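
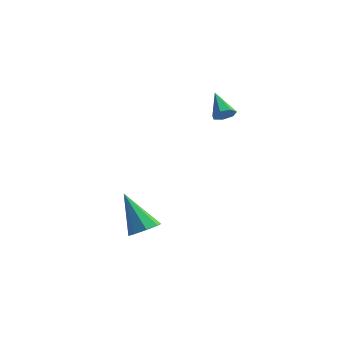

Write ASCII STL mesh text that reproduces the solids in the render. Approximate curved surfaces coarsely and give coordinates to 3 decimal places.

solid 
facet normal 0.564 -0.091 -0.821
outer loop
vertex 3.385 -0.632 -1.814
vertex 2.766 -0.675 -2.235
vertex 3.206 -0.117 -1.994
endloop
endfacet
facet normal 0.549 0.439 0.711
outer loop
vertex 3.385 -0.632 -1.814
vertex 3.206 -0.117 -1.994
vertex 1.574 -0.485 -0.505
endloop
endfacet
facet normal 0.564 -0.090 -0.821
outer loop
vertex 3.206 -0.117 -1.994
vertex 2.766 -0.675 -2.235
vertex 2.769 0.071 -2.315
endloop
endfacet
facet normal 0.127 0.922 0.367
outer loop
vertex 3.206 -0.117 -1.994
vertex 2.769 0.071 -2.315
vertex 1.574 -0.485 -0.505
endloop
endfacet
facet normal 0.566 -0.090 -0.820
outer loop
vertex 2.769 0.071 -2.315
vertex 2.766 -0.675 -2.235
vertex 2.331 -0.178 -2.59
endloop
endfacet
facet normal -0.474 0.880 -0.042
outer loop
vertex 2.769 0.071 -2.315
vertex 2.331 -0.178 -2.59
vertex 1.574 -0.485 -0.505
endloop
endfacet
facet normal 0.565 -0.091 -0.820
outer loop
vertex 2.331 -0.178 -2.59
vertex 2.766 -0.675 -2.235
vertex 2.147 -0.718 -2.657
endloop
endfacet
facet normal -0.899 0.341 -0.276
outer loop
vertex 2.331 -0.178 -2.59
vertex 2.147 -0.718 -2.657
vertex 1.574 -0.485 -0.505
endloop
endfacet
facet normal 0.565 -0.089 -0.820
outer loop
vertex 2.147 -0.718 -2.657
vertex 2.766 -0.675 -2.235
vertex 2.327 -1.232 -2.477
endloop
endfacet
facet normal -0.901 -0.385 -0.198
outer loop
vertex 2.147 -0.718 -2.657
vertex 2.327 -1.232 -2.477
vertex 1.574 -0.485 -0.505
endloop
endfacet
facet normal 0.566 -0.090 -0.819
outer loop
vertex 2.327 -1.232 -2.477
vertex 2.766 -0.675 -2.235
vertex 2.763 -1.421 -2.155
endloop
endfacet
facet normal -0.481 -0.865 0.144
outer loop
vertex 2.327 -1.232 -2.477
vertex 2.763 -1.421 -2.155
vertex 1.574 -0.485 -0.505
endloop
endfacet
facet normal 0.564 -0.090 -0.821
outer loop
vertex 2.763 -1.421 -2.155
vertex 2.766 -0.675 -2.235
vertex 3.202 -1.172 -1.881
endloop
endfacet
facet normal 0.121 -0.823 0.554
outer loop
vertex 2.763 -1.421 -2.155
vertex 3.202 -1.172 -1.881
vertex 1.574 -0.485 -0.505
endloop
endfacet
facet normal 0.564 -0.089 -0.821
outer loop
vertex 3.202 -1.172 -1.881
vertex 2.766 -0.675 -2.235
vertex 3.385 -0.632 -1.814
endloop
endfacet
facet normal 0.547 -0.283 0.788
outer loop
vertex 3.202 -1.172 -1.881
vertex 3.385 -0.632 -1.814
vertex 1.574 -0.485 -0.505
endloop
endfacet
facet normal 0.635 -0.453 -0.626
outer loop
vertex 4.679 3.385 3.655
vertex 4.281 3.035 3.505
vertex 4.411 3.522 3.284
endloop
endfacet
facet normal 0.287 0.947 0.142
outer loop
vertex 4.679 3.385 3.655
vertex 4.411 3.522 3.284
vertex 3.399 3.665 4.375
endloop
endfacet
facet normal 0.635 -0.453 -0.625
outer loop
vertex 4.411 3.522 3.284
vertex 4.281 3.035 3.505
vertex 4.046 3.292 3.08
endloop
endfacet
facet normal -0.315 0.859 -0.405
outer loop
vertex 4.411 3.522 3.284
vertex 4.046 3.292 3.08
vertex 3.399 3.665 4.375
endloop
endfacet
facet normal 0.635 -0.454 -0.625
outer loop
vertex 4.046 3.292 3.08
vertex 4.281 3.035 3.505
vertex 3.858 2.869 3.196
endloop
endfacet
facet normal -0.839 0.239 -0.488
outer loop
vertex 4.046 3.292 3.08
vertex 3.858 2.869 3.196
vertex 3.399 3.665 4.375
endloop
endfacet
facet normal 0.635 -0.453 -0.626
outer loop
vertex 3.858 2.869 3.196
vertex 4.281 3.035 3.505
vertex 3.989 2.571 3.545
endloop
endfacet
facet normal -0.893 -0.447 -0.046
outer loop
vertex 3.858 2.869 3.196
vertex 3.989 2.571 3.545
vertex 3.399 3.665 4.375
endloop
endfacet
facet normal 0.635 -0.453 -0.626
outer loop
vertex 3.989 2.571 3.545
vertex 4.281 3.035 3.505
vertex 4.34 2.622 3.864
endloop
endfacet
facet normal -0.436 -0.681 0.588
outer loop
vertex 3.989 2.571 3.545
vertex 4.34 2.622 3.864
vertex 3.399 3.665 4.375
endloop
endfacet
facet normal 0.635 -0.453 -0.626
outer loop
vertex 4.34 2.622 3.864
vertex 4.281 3.035 3.505
vertex 4.647 2.984 3.913
endloop
endfacet
facet normal 0.190 -0.288 0.938
outer loop
vertex 4.34 2.622 3.864
vertex 4.647 2.984 3.913
vertex 3.399 3.665 4.375
endloop
endfacet
facet normal 0.635 -0.453 -0.626
outer loop
vertex 4.647 2.984 3.913
vertex 4.281 3.035 3.505
vertex 4.679 3.385 3.655
endloop
endfacet
facet normal 0.512 0.436 0.740
outer loop
vertex 4.647 2.984 3.913
vertex 4.679 3.385 3.655
vertex 3.399 3.665 4.375
endloop
endfacet

endsolid


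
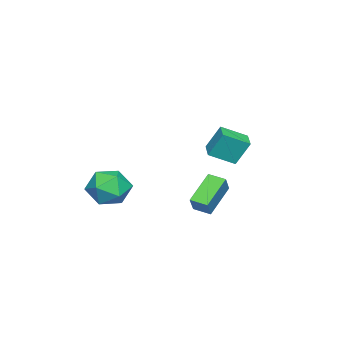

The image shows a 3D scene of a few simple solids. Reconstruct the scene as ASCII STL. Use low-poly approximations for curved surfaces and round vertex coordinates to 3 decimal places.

solid 
facet normal -0.854 0.483 0.194
outer loop
vertex 1.121 -0.196 2.266
vertex 0.565 -1.005 1.835
vertex 0.799 -1.013 2.882
endloop
endfacet
facet normal -0.352 0.648 0.676
outer loop
vertex 1.121 -0.196 2.266
vertex 0.799 -1.013 2.882
vertex 1.783 -0.606 3.004
endloop
endfacet
facet normal 0.206 0.922 0.328
outer loop
vertex 1.121 -0.196 2.266
vertex 1.783 -0.606 3.004
vertex 2.157 -0.345 2.034
endloop
endfacet
facet normal 0.051 0.928 -0.370
outer loop
vertex 1.121 -0.196 2.266
vertex 2.157 -0.345 2.034
vertex 1.405 -0.592 1.311
endloop
endfacet
facet normal -0.604 0.656 -0.452
outer loop
vertex 1.121 -0.196 2.266
vertex 1.405 -0.592 1.311
vertex 0.565 -1.005 1.835
endloop
endfacet
facet normal -0.140 0.043 0.989
outer loop
vertex 1.783 -0.606 3.004
vertex 0.799 -1.013 2.882
vertex 1.635 -1.668 3.029
endloop
endfacet
facet normal -0.952 -0.223 0.211
outer loop
vertex 0.799 -1.013 2.882
vertex 0.565 -1.005 1.835
vertex 0.883 -1.915 2.306
endloop
endfacet
facet normal -0.548 0.057 -0.834
outer loop
vertex 0.565 -1.005 1.835
vertex 1.405 -0.592 1.311
vertex 1.257 -1.654 1.336
endloop
endfacet
facet normal 0.512 0.496 -0.702
outer loop
vertex 1.405 -0.592 1.311
vertex 2.157 -0.345 2.034
vertex 2.241 -1.247 1.458
endloop
endfacet
facet normal 0.763 0.487 0.425
outer loop
vertex 2.157 -0.345 2.034
vertex 1.783 -0.606 3.004
vertex 2.475 -1.255 2.505
endloop
endfacet
facet normal -0.051 -0.928 0.370
outer loop
vertex 1.919 -2.064 2.074
vertex 1.635 -1.668 3.029
vertex 0.883 -1.915 2.306
endloop
endfacet
facet normal -0.206 -0.922 -0.328
outer loop
vertex 1.919 -2.064 2.074
vertex 0.883 -1.915 2.306
vertex 1.257 -1.654 1.336
endloop
endfacet
facet normal 0.352 -0.648 -0.676
outer loop
vertex 1.919 -2.064 2.074
vertex 1.257 -1.654 1.336
vertex 2.241 -1.247 1.458
endloop
endfacet
facet normal 0.854 -0.483 -0.194
outer loop
vertex 1.919 -2.064 2.074
vertex 2.241 -1.247 1.458
vertex 2.475 -1.255 2.505
endloop
endfacet
facet normal 0.604 -0.656 0.452
outer loop
vertex 1.919 -2.064 2.074
vertex 2.475 -1.255 2.505
vertex 1.635 -1.668 3.029
endloop
endfacet
facet normal -0.512 -0.496 0.702
outer loop
vertex 0.883 -1.915 2.306
vertex 1.635 -1.668 3.029
vertex 0.799 -1.013 2.882
endloop
endfacet
facet normal -0.763 -0.487 -0.425
outer loop
vertex 1.257 -1.654 1.336
vertex 0.883 -1.915 2.306
vertex 0.565 -1.005 1.835
endloop
endfacet
facet normal 0.140 -0.043 -0.989
outer loop
vertex 2.241 -1.247 1.458
vertex 1.257 -1.654 1.336
vertex 1.405 -0.592 1.311
endloop
endfacet
facet normal 0.952 0.223 -0.211
outer loop
vertex 2.475 -1.255 2.505
vertex 2.241 -1.247 1.458
vertex 2.157 -0.345 2.034
endloop
endfacet
facet normal 0.548 -0.057 0.834
outer loop
vertex 1.635 -1.668 3.029
vertex 2.475 -1.255 2.505
vertex 1.783 -0.606 3.004
endloop
endfacet
facet normal -0.881 -0.461 0.104
outer loop
vertex -4.039 1.662 4.166
vertex -4.658 2.706 3.552
vertex -3.861 1.043 2.934
endloop
endfacet
facet normal 0.455 -0.767 0.451
outer loop
vertex -2.962 1.514 2.828
vertex -4.039 1.662 4.166
vertex -3.861 1.043 2.934
endloop
endfacet
facet normal -0.881 -0.461 0.104
outer loop
vertex -3.861 1.043 2.934
vertex -4.658 2.706 3.552
vertex -4.48 2.087 2.321
endloop
endfacet
facet normal 0.128 -0.444 -0.887
outer loop
vertex -4.48 2.087 2.321
vertex -2.962 1.514 2.828
vertex -3.861 1.043 2.934
endloop
endfacet
facet normal -0.129 0.445 0.886
outer loop
vertex -4.039 1.662 4.166
vertex -3.759 3.177 3.446
vertex -4.658 2.706 3.552
endloop
endfacet
facet normal 0.456 -0.767 0.452
outer loop
vertex -3.14 2.133 4.059
vertex -4.039 1.662 4.166
vertex -2.962 1.514 2.828
endloop
endfacet
facet normal -0.128 0.445 0.886
outer loop
vertex -3.14 2.133 4.059
vertex -3.759 3.177 3.446
vertex -4.039 1.662 4.166
endloop
endfacet
facet normal -0.455 0.767 -0.452
outer loop
vertex -4.658 2.706 3.552
vertex -3.759 3.177 3.446
vertex -4.48 2.087 2.321
endloop
endfacet
facet normal 0.128 -0.445 -0.886
outer loop
vertex -3.581 2.558 2.214
vertex -2.962 1.514 2.828
vertex -4.48 2.087 2.321
endloop
endfacet
facet normal -0.456 0.767 -0.451
outer loop
vertex -4.48 2.087 2.321
vertex -3.759 3.177 3.446
vertex -3.581 2.558 2.214
endloop
endfacet
facet normal 0.881 0.461 -0.104
outer loop
vertex -3.581 2.558 2.214
vertex -3.14 2.133 4.059
vertex -2.962 1.514 2.828
endloop
endfacet
facet normal 0.881 0.461 -0.104
outer loop
vertex -3.759 3.177 3.446
vertex -3.14 2.133 4.059
vertex -3.581 2.558 2.214
endloop
endfacet
facet normal -0.621 -0.102 -0.777
outer loop
vertex -0.237 2.775 2.385
vertex -0.184 3.579 2.237
vertex 1.083 2.499 1.366
endloop
endfacet
facet normal -0.065 -0.981 0.181
outer loop
vertex 1.704 2.601 2.143
vertex -0.237 2.775 2.385
vertex 1.083 2.499 1.366
endloop
endfacet
facet normal -0.621 -0.102 -0.777
outer loop
vertex 1.083 2.499 1.366
vertex -0.184 3.579 2.237
vertex 1.136 3.303 1.218
endloop
endfacet
facet normal 0.781 -0.162 -0.603
outer loop
vertex 1.136 3.303 1.218
vertex 1.704 2.601 2.143
vertex 1.083 2.499 1.366
endloop
endfacet
facet normal -0.781 0.162 0.603
outer loop
vertex -0.237 2.775 2.385
vertex 0.437 3.681 3.014
vertex -0.184 3.579 2.237
endloop
endfacet
facet normal -0.065 -0.981 0.181
outer loop
vertex 0.384 2.877 3.162
vertex -0.237 2.775 2.385
vertex 1.704 2.601 2.143
endloop
endfacet
facet normal -0.781 0.162 0.603
outer loop
vertex 0.384 2.877 3.162
vertex 0.437 3.681 3.014
vertex -0.237 2.775 2.385
endloop
endfacet
facet normal 0.065 0.981 -0.181
outer loop
vertex -0.184 3.579 2.237
vertex 0.437 3.681 3.014
vertex 1.136 3.303 1.218
endloop
endfacet
facet normal 0.781 -0.162 -0.603
outer loop
vertex 1.757 3.405 1.995
vertex 1.704 2.601 2.143
vertex 1.136 3.303 1.218
endloop
endfacet
facet normal 0.065 0.981 -0.181
outer loop
vertex 1.136 3.303 1.218
vertex 0.437 3.681 3.014
vertex 1.757 3.405 1.995
endloop
endfacet
facet normal 0.621 0.102 0.777
outer loop
vertex 1.757 3.405 1.995
vertex 0.384 2.877 3.162
vertex 1.704 2.601 2.143
endloop
endfacet
facet normal 0.621 0.102 0.777
outer loop
vertex 0.437 3.681 3.014
vertex 0.384 2.877 3.162
vertex 1.757 3.405 1.995
endloop
endfacet

endsolid


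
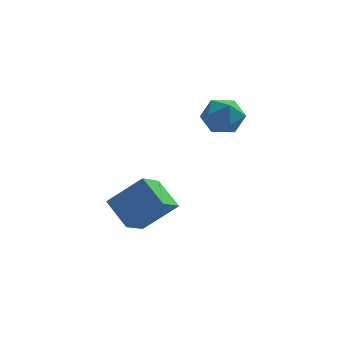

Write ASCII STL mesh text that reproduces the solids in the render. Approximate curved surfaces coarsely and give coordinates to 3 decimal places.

solid 
facet normal -0.553 0.638 0.536
outer loop
vertex -1.596 -3.909 -2.112
vertex -0.056 -3.712 -0.758
vertex -0.993 -2.656 -2.981
endloop
endfacet
facet normal -0.748 -0.096 -0.657
outer loop
vertex -0.064 -3.728 -3.882
vertex -1.596 -3.909 -2.112
vertex -0.993 -2.656 -2.981
endloop
endfacet
facet normal -0.553 0.638 0.536
outer loop
vertex -0.993 -2.656 -2.981
vertex -0.056 -3.712 -0.758
vertex 0.548 -2.459 -1.627
endloop
endfacet
facet normal 0.368 0.764 -0.530
outer loop
vertex 0.548 -2.459 -1.627
vertex -0.064 -3.728 -3.882
vertex -0.993 -2.656 -2.981
endloop
endfacet
facet normal -0.368 -0.764 0.530
outer loop
vertex -1.596 -3.909 -2.112
vertex 0.873 -4.784 -1.659
vertex -0.056 -3.712 -0.758
endloop
endfacet
facet normal -0.748 -0.095 -0.657
outer loop
vertex -0.668 -4.981 -3.013
vertex -1.596 -3.909 -2.112
vertex -0.064 -3.728 -3.882
endloop
endfacet
facet normal -0.368 -0.764 0.530
outer loop
vertex -0.668 -4.981 -3.013
vertex 0.873 -4.784 -1.659
vertex -1.596 -3.909 -2.112
endloop
endfacet
facet normal 0.748 0.095 0.657
outer loop
vertex -0.056 -3.712 -0.758
vertex 0.873 -4.784 -1.659
vertex 0.548 -2.459 -1.627
endloop
endfacet
facet normal 0.368 0.764 -0.530
outer loop
vertex 1.476 -3.531 -2.528
vertex -0.064 -3.728 -3.882
vertex 0.548 -2.459 -1.627
endloop
endfacet
facet normal 0.748 0.096 0.657
outer loop
vertex 0.548 -2.459 -1.627
vertex 0.873 -4.784 -1.659
vertex 1.476 -3.531 -2.528
endloop
endfacet
facet normal 0.553 -0.638 -0.536
outer loop
vertex 1.476 -3.531 -2.528
vertex -0.668 -4.981 -3.013
vertex -0.064 -3.728 -3.882
endloop
endfacet
facet normal 0.553 -0.638 -0.536
outer loop
vertex 0.873 -4.784 -1.659
vertex -0.668 -4.981 -3.013
vertex 1.476 -3.531 -2.528
endloop
endfacet
facet normal -0.156 0.775 0.612
outer loop
vertex 2.96 -1.363 2.387
vertex 2.764 -2.027 3.178
vertex 3.745 -1.692 3.004
endloop
endfacet
facet normal 0.315 0.944 0.103
outer loop
vertex 2.96 -1.363 2.387
vertex 3.745 -1.692 3.004
vertex 3.886 -1.626 1.964
endloop
endfacet
facet normal -0.001 0.848 -0.529
outer loop
vertex 2.96 -1.363 2.387
vertex 3.886 -1.626 1.964
vertex 2.992 -1.919 1.496
endloop
endfacet
facet normal -0.667 0.621 -0.412
outer loop
vertex 2.96 -1.363 2.387
vertex 2.992 -1.919 1.496
vertex 2.298 -2.167 2.246
endloop
endfacet
facet normal -0.762 0.576 0.295
outer loop
vertex 2.96 -1.363 2.387
vertex 2.298 -2.167 2.246
vertex 2.764 -2.027 3.178
endloop
endfacet
facet normal 0.861 0.486 0.148
outer loop
vertex 3.886 -1.626 1.964
vertex 3.745 -1.692 3.004
vertex 4.262 -2.453 2.494
endloop
endfacet
facet normal 0.099 0.214 0.972
outer loop
vertex 3.745 -1.692 3.004
vertex 2.764 -2.027 3.178
vertex 3.568 -2.701 3.244
endloop
endfacet
facet normal -0.883 -0.108 0.458
outer loop
vertex 2.764 -2.027 3.178
vertex 2.298 -2.167 2.246
vertex 2.674 -2.994 2.776
endloop
endfacet
facet normal -0.728 -0.035 -0.685
outer loop
vertex 2.298 -2.167 2.246
vertex 2.992 -1.919 1.496
vertex 2.815 -2.928 1.736
endloop
endfacet
facet normal 0.350 0.332 -0.876
outer loop
vertex 2.992 -1.919 1.496
vertex 3.886 -1.626 1.964
vertex 3.796 -2.593 1.562
endloop
endfacet
facet normal 0.667 -0.621 0.412
outer loop
vertex 3.6 -3.257 2.353
vertex 4.262 -2.453 2.494
vertex 3.568 -2.701 3.244
endloop
endfacet
facet normal 0.001 -0.848 0.529
outer loop
vertex 3.6 -3.257 2.353
vertex 3.568 -2.701 3.244
vertex 2.674 -2.994 2.776
endloop
endfacet
facet normal -0.315 -0.944 -0.103
outer loop
vertex 3.6 -3.257 2.353
vertex 2.674 -2.994 2.776
vertex 2.815 -2.928 1.736
endloop
endfacet
facet normal 0.156 -0.775 -0.612
outer loop
vertex 3.6 -3.257 2.353
vertex 2.815 -2.928 1.736
vertex 3.796 -2.593 1.562
endloop
endfacet
facet normal 0.762 -0.576 -0.295
outer loop
vertex 3.6 -3.257 2.353
vertex 3.796 -2.593 1.562
vertex 4.262 -2.453 2.494
endloop
endfacet
facet normal 0.728 0.035 0.685
outer loop
vertex 3.568 -2.701 3.244
vertex 4.262 -2.453 2.494
vertex 3.745 -1.692 3.004
endloop
endfacet
facet normal -0.350 -0.332 0.876
outer loop
vertex 2.674 -2.994 2.776
vertex 3.568 -2.701 3.244
vertex 2.764 -2.027 3.178
endloop
endfacet
facet normal -0.861 -0.486 -0.148
outer loop
vertex 2.815 -2.928 1.736
vertex 2.674 -2.994 2.776
vertex 2.298 -2.167 2.246
endloop
endfacet
facet normal -0.099 -0.214 -0.972
outer loop
vertex 3.796 -2.593 1.562
vertex 2.815 -2.928 1.736
vertex 2.992 -1.919 1.496
endloop
endfacet
facet normal 0.883 0.108 -0.458
outer loop
vertex 4.262 -2.453 2.494
vertex 3.796 -2.593 1.562
vertex 3.886 -1.626 1.964
endloop
endfacet

endsolid


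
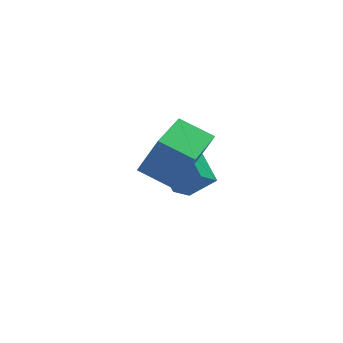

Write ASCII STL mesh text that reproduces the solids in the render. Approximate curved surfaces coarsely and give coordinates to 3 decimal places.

solid 
facet normal -0.660 -0.741 0.122
outer loop
vertex 1.467 -0.957 1.944
vertex 0.675 -0.168 2.457
vertex 0.932 -0.685 0.701
endloop
endfacet
facet normal 0.644 -0.641 -0.417
outer loop
vertex 2.225 0.768 0.463
vertex 1.467 -0.957 1.944
vertex 0.932 -0.685 0.701
endloop
endfacet
facet normal -0.659 -0.742 0.122
outer loop
vertex 0.932 -0.685 0.701
vertex 0.675 -0.168 2.457
vertex 0.14 0.103 1.215
endloop
endfacet
facet normal -0.388 0.198 -0.900
outer loop
vertex 0.14 0.103 1.215
vertex 2.225 0.768 0.463
vertex 0.932 -0.685 0.701
endloop
endfacet
facet normal 0.387 -0.197 0.901
outer loop
vertex 1.467 -0.957 1.944
vertex 1.968 1.285 2.219
vertex 0.675 -0.168 2.457
endloop
endfacet
facet normal 0.644 -0.641 -0.417
outer loop
vertex 2.76 0.497 1.705
vertex 1.467 -0.957 1.944
vertex 2.225 0.768 0.463
endloop
endfacet
facet normal 0.388 -0.197 0.900
outer loop
vertex 2.76 0.497 1.705
vertex 1.968 1.285 2.219
vertex 1.467 -0.957 1.944
endloop
endfacet
facet normal -0.644 0.641 0.417
outer loop
vertex 0.675 -0.168 2.457
vertex 1.968 1.285 2.219
vertex 0.14 0.103 1.215
endloop
endfacet
facet normal -0.388 0.197 -0.901
outer loop
vertex 1.433 1.557 0.976
vertex 2.225 0.768 0.463
vertex 0.14 0.103 1.215
endloop
endfacet
facet normal -0.644 0.641 0.417
outer loop
vertex 0.14 0.103 1.215
vertex 1.968 1.285 2.219
vertex 1.433 1.557 0.976
endloop
endfacet
facet normal 0.660 0.742 -0.122
outer loop
vertex 1.433 1.557 0.976
vertex 2.76 0.497 1.705
vertex 2.225 0.768 0.463
endloop
endfacet
facet normal 0.659 0.742 -0.121
outer loop
vertex 1.968 1.285 2.219
vertex 2.76 0.497 1.705
vertex 1.433 1.557 0.976
endloop
endfacet
facet normal -0.685 0.335 -0.647
outer loop
vertex 2.368 3.679 -1.391
vertex 3.046 3.971 -1.958
vertex 2.367 2.604 -1.947
endloop
endfacet
facet normal -0.729 -0.314 0.609
outer loop
vertex 3.134 2.229 -1.222
vertex 2.368 3.679 -1.391
vertex 2.367 2.604 -1.947
endloop
endfacet
facet normal -0.685 0.335 -0.647
outer loop
vertex 2.367 2.604 -1.947
vertex 3.046 3.971 -1.958
vertex 3.044 2.896 -2.513
endloop
endfacet
facet normal -0.001 -0.888 -0.459
outer loop
vertex 3.044 2.896 -2.513
vertex 3.134 2.229 -1.222
vertex 2.367 2.604 -1.947
endloop
endfacet
facet normal 0.001 0.889 0.459
outer loop
vertex 2.368 3.679 -1.391
vertex 3.813 3.596 -1.233
vertex 3.046 3.971 -1.958
endloop
endfacet
facet normal -0.728 -0.313 0.610
outer loop
vertex 3.136 3.304 -0.667
vertex 2.368 3.679 -1.391
vertex 3.134 2.229 -1.222
endloop
endfacet
facet normal 0.001 0.888 0.459
outer loop
vertex 3.136 3.304 -0.667
vertex 3.813 3.596 -1.233
vertex 2.368 3.679 -1.391
endloop
endfacet
facet normal 0.729 0.313 -0.609
outer loop
vertex 3.046 3.971 -1.958
vertex 3.813 3.596 -1.233
vertex 3.044 2.896 -2.513
endloop
endfacet
facet normal -0.001 -0.888 -0.459
outer loop
vertex 3.812 2.521 -1.789
vertex 3.134 2.229 -1.222
vertex 3.044 2.896 -2.513
endloop
endfacet
facet normal 0.728 0.314 -0.609
outer loop
vertex 3.044 2.896 -2.513
vertex 3.813 3.596 -1.233
vertex 3.812 2.521 -1.789
endloop
endfacet
facet normal 0.685 -0.335 0.647
outer loop
vertex 3.812 2.521 -1.789
vertex 3.136 3.304 -0.667
vertex 3.134 2.229 -1.222
endloop
endfacet
facet normal 0.685 -0.335 0.647
outer loop
vertex 3.813 3.596 -1.233
vertex 3.136 3.304 -0.667
vertex 3.812 2.521 -1.789
endloop
endfacet

endsolid


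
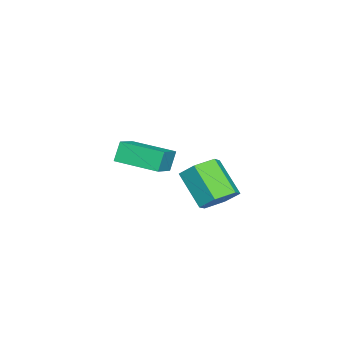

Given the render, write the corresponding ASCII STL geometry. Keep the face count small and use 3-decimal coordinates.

solid 
facet normal 0.437 0.583 -0.685
outer loop
vertex 2.333 0.891 -2.088
vertex 1.659 1.56 -1.948
vertex 2.464 1.572 -1.424
endloop
endfacet
facet normal 0.889 -0.395 0.230
outer loop
vertex 2.333 0.891 -2.088
vertex 2.464 1.572 -1.424
vertex 1.495 -0.229 -0.773
endloop
endfacet
facet normal 0.889 -0.395 0.230
outer loop
vertex 1.495 -0.229 -0.773
vertex 2.464 1.572 -1.424
vertex 1.626 0.452 -0.109
endloop
endfacet
facet normal -0.436 -0.584 0.685
outer loop
vertex 1.495 -0.229 -0.773
vertex 1.626 0.452 -0.109
vertex 0.821 0.44 -0.632
endloop
endfacet
facet normal 0.437 0.583 -0.685
outer loop
vertex 2.464 1.572 -1.424
vertex 1.659 1.56 -1.948
vertex 1.79 2.241 -1.284
endloop
endfacet
facet normal 0.562 0.417 0.714
outer loop
vertex 2.464 1.572 -1.424
vertex 1.79 2.241 -1.284
vertex 1.626 0.452 -0.109
endloop
endfacet
facet normal 0.562 0.417 0.714
outer loop
vertex 1.626 0.452 -0.109
vertex 1.79 2.241 -1.284
vertex 0.952 1.121 0.031
endloop
endfacet
facet normal -0.436 -0.583 0.685
outer loop
vertex 1.626 0.452 -0.109
vertex 0.952 1.121 0.031
vertex 0.821 0.44 -0.632
endloop
endfacet
facet normal 0.436 0.584 -0.685
outer loop
vertex 1.79 2.241 -1.284
vertex 1.659 1.56 -1.948
vertex 0.985 2.229 -1.807
endloop
endfacet
facet normal -0.326 0.812 0.484
outer loop
vertex 1.79 2.241 -1.284
vertex 0.985 2.229 -1.807
vertex 0.952 1.121 0.031
endloop
endfacet
facet normal -0.326 0.812 0.484
outer loop
vertex 0.952 1.121 0.031
vertex 0.985 2.229 -1.807
vertex 0.147 1.109 -0.492
endloop
endfacet
facet normal -0.436 -0.583 0.685
outer loop
vertex 0.952 1.121 0.031
vertex 0.147 1.109 -0.492
vertex 0.821 0.44 -0.632
endloop
endfacet
facet normal 0.436 0.584 -0.685
outer loop
vertex 0.985 2.229 -1.807
vertex 1.659 1.56 -1.948
vertex 0.854 1.548 -2.471
endloop
endfacet
facet normal -0.889 0.395 -0.230
outer loop
vertex 0.985 2.229 -1.807
vertex 0.854 1.548 -2.471
vertex 0.147 1.109 -0.492
endloop
endfacet
facet normal -0.889 0.395 -0.230
outer loop
vertex 0.147 1.109 -0.492
vertex 0.854 1.548 -2.471
vertex 0.016 0.428 -1.156
endloop
endfacet
facet normal -0.437 -0.583 0.685
outer loop
vertex 0.147 1.109 -0.492
vertex 0.016 0.428 -1.156
vertex 0.821 0.44 -0.632
endloop
endfacet
facet normal 0.436 0.583 -0.685
outer loop
vertex 0.854 1.548 -2.471
vertex 1.659 1.56 -1.948
vertex 1.528 0.879 -2.611
endloop
endfacet
facet normal -0.562 -0.417 -0.714
outer loop
vertex 0.854 1.548 -2.471
vertex 1.528 0.879 -2.611
vertex 0.016 0.428 -1.156
endloop
endfacet
facet normal -0.562 -0.417 -0.714
outer loop
vertex 0.016 0.428 -1.156
vertex 1.528 0.879 -2.611
vertex 0.69 -0.241 -1.296
endloop
endfacet
facet normal -0.437 -0.583 0.685
outer loop
vertex 0.016 0.428 -1.156
vertex 0.69 -0.241 -1.296
vertex 0.821 0.44 -0.632
endloop
endfacet
facet normal 0.436 0.583 -0.685
outer loop
vertex 1.528 0.879 -2.611
vertex 1.659 1.56 -1.948
vertex 2.333 0.891 -2.088
endloop
endfacet
facet normal 0.326 -0.812 -0.484
outer loop
vertex 1.528 0.879 -2.611
vertex 2.333 0.891 -2.088
vertex 0.69 -0.241 -1.296
endloop
endfacet
facet normal 0.326 -0.812 -0.484
outer loop
vertex 0.69 -0.241 -1.296
vertex 2.333 0.891 -2.088
vertex 1.495 -0.229 -0.773
endloop
endfacet
facet normal -0.436 -0.584 0.685
outer loop
vertex 0.69 -0.241 -1.296
vertex 1.495 -0.229 -0.773
vertex 0.821 0.44 -0.632
endloop
endfacet
facet normal -0.896 0.078 -0.437
outer loop
vertex -4.622 -4.248 -2.689
vertex -4.353 -2.132 -2.862
vertex -4.149 -4.389 -3.683
endloop
endfacet
facet normal -0.126 -0.989 0.080
outer loop
vertex -2.787 -4.508 -3.018
vertex -4.622 -4.248 -2.689
vertex -4.149 -4.389 -3.683
endloop
endfacet
facet normal -0.896 0.078 -0.437
outer loop
vertex -4.149 -4.389 -3.683
vertex -4.353 -2.132 -2.862
vertex -3.88 -2.273 -3.856
endloop
endfacet
facet normal 0.426 -0.127 -0.896
outer loop
vertex -3.88 -2.273 -3.856
vertex -2.787 -4.508 -3.018
vertex -4.149 -4.389 -3.683
endloop
endfacet
facet normal -0.426 0.127 0.896
outer loop
vertex -4.622 -4.248 -2.689
vertex -2.991 -2.251 -2.197
vertex -4.353 -2.132 -2.862
endloop
endfacet
facet normal -0.126 -0.989 0.080
outer loop
vertex -3.26 -4.367 -2.024
vertex -4.622 -4.248 -2.689
vertex -2.787 -4.508 -3.018
endloop
endfacet
facet normal -0.426 0.127 0.896
outer loop
vertex -3.26 -4.367 -2.024
vertex -2.991 -2.251 -2.197
vertex -4.622 -4.248 -2.689
endloop
endfacet
facet normal 0.126 0.989 -0.080
outer loop
vertex -4.353 -2.132 -2.862
vertex -2.991 -2.251 -2.197
vertex -3.88 -2.273 -3.856
endloop
endfacet
facet normal 0.426 -0.127 -0.896
outer loop
vertex -2.518 -2.392 -3.191
vertex -2.787 -4.508 -3.018
vertex -3.88 -2.273 -3.856
endloop
endfacet
facet normal 0.126 0.989 -0.080
outer loop
vertex -3.88 -2.273 -3.856
vertex -2.991 -2.251 -2.197
vertex -2.518 -2.392 -3.191
endloop
endfacet
facet normal 0.896 -0.078 0.437
outer loop
vertex -2.518 -2.392 -3.191
vertex -3.26 -4.367 -2.024
vertex -2.787 -4.508 -3.018
endloop
endfacet
facet normal 0.896 -0.078 0.437
outer loop
vertex -2.991 -2.251 -2.197
vertex -3.26 -4.367 -2.024
vertex -2.518 -2.392 -3.191
endloop
endfacet

endsolid


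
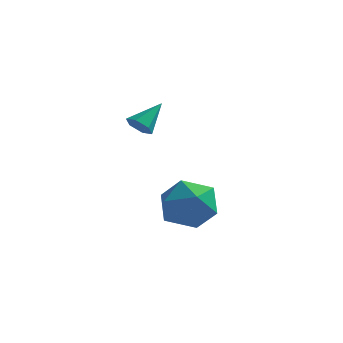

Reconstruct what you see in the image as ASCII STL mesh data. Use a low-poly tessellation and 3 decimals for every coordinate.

solid 
facet normal -0.335 -0.705 -0.626
outer loop
vertex -2.132 2.392 -0.286
vertex -2.543 2.313 0.023
vertex -2.568 2.664 -0.359
endloop
endfacet
facet normal 0.514 0.686 -0.514
outer loop
vertex -2.132 2.392 -0.286
vertex -2.568 2.664 -0.359
vertex -2.117 3.207 0.817
endloop
endfacet
facet normal -0.334 -0.705 -0.626
outer loop
vertex -2.568 2.664 -0.359
vertex -2.543 2.313 0.023
vertex -2.979 2.585 -0.051
endloop
endfacet
facet normal -0.372 0.889 -0.268
outer loop
vertex -2.568 2.664 -0.359
vertex -2.979 2.585 -0.051
vertex -2.117 3.207 0.817
endloop
endfacet
facet normal -0.334 -0.706 -0.624
outer loop
vertex -2.979 2.585 -0.051
vertex -2.543 2.313 0.023
vertex -2.953 2.234 0.332
endloop
endfacet
facet normal -0.775 0.439 0.455
outer loop
vertex -2.979 2.585 -0.051
vertex -2.953 2.234 0.332
vertex -2.117 3.207 0.817
endloop
endfacet
facet normal -0.336 -0.704 -0.626
outer loop
vertex -2.953 2.234 0.332
vertex -2.543 2.313 0.023
vertex -2.517 1.961 0.405
endloop
endfacet
facet normal -0.291 -0.215 0.932
outer loop
vertex -2.953 2.234 0.332
vertex -2.517 1.961 0.405
vertex -2.117 3.207 0.817
endloop
endfacet
facet normal -0.335 -0.704 -0.626
outer loop
vertex -2.517 1.961 0.405
vertex -2.543 2.313 0.023
vertex -2.106 2.04 0.096
endloop
endfacet
facet normal 0.596 -0.418 0.686
outer loop
vertex -2.517 1.961 0.405
vertex -2.106 2.04 0.096
vertex -2.117 3.207 0.817
endloop
endfacet
facet normal -0.335 -0.704 -0.626
outer loop
vertex -2.106 2.04 0.096
vertex -2.543 2.313 0.023
vertex -2.132 2.392 -0.286
endloop
endfacet
facet normal 0.999 0.033 -0.038
outer loop
vertex -2.106 2.04 0.096
vertex -2.132 2.392 -0.286
vertex -2.117 3.207 0.817
endloop
endfacet
facet normal 0.063 0.541 0.838
outer loop
vertex -1.464 4.187 -3.13
vertex -1.472 3.251 -2.525
vertex -0.505 3.68 -2.875
endloop
endfacet
facet normal 0.384 0.875 0.295
outer loop
vertex -1.464 4.187 -3.13
vertex -0.505 3.68 -2.875
vertex -0.662 4.094 -3.898
endloop
endfacet
facet normal -0.099 0.970 -0.221
outer loop
vertex -1.464 4.187 -3.13
vertex -0.662 4.094 -3.898
vertex -1.726 3.921 -4.18
endloop
endfacet
facet normal -0.719 0.695 0.003
outer loop
vertex -1.464 4.187 -3.13
vertex -1.726 3.921 -4.18
vertex -2.227 3.399 -3.332
endloop
endfacet
facet normal -0.618 0.430 0.658
outer loop
vertex -1.464 4.187 -3.13
vertex -2.227 3.399 -3.332
vertex -1.472 3.251 -2.525
endloop
endfacet
facet normal 0.894 0.446 0.043
outer loop
vertex -0.662 4.094 -3.898
vertex -0.505 3.68 -2.875
vertex -0.173 3.101 -3.768
endloop
endfacet
facet normal 0.376 -0.095 0.922
outer loop
vertex -0.505 3.68 -2.875
vertex -1.472 3.251 -2.525
vertex -0.674 2.579 -2.92
endloop
endfacet
facet normal -0.727 -0.275 0.629
outer loop
vertex -1.472 3.251 -2.525
vertex -2.227 3.399 -3.332
vertex -1.738 2.406 -3.202
endloop
endfacet
facet normal -0.889 0.154 -0.431
outer loop
vertex -2.227 3.399 -3.332
vertex -1.726 3.921 -4.18
vertex -1.895 2.82 -4.225
endloop
endfacet
facet normal 0.113 0.599 -0.792
outer loop
vertex -1.726 3.921 -4.18
vertex -0.662 4.094 -3.898
vertex -0.928 3.249 -4.575
endloop
endfacet
facet normal 0.719 -0.695 -0.003
outer loop
vertex -0.936 2.313 -3.97
vertex -0.173 3.101 -3.768
vertex -0.674 2.579 -2.92
endloop
endfacet
facet normal 0.099 -0.970 0.221
outer loop
vertex -0.936 2.313 -3.97
vertex -0.674 2.579 -2.92
vertex -1.738 2.406 -3.202
endloop
endfacet
facet normal -0.384 -0.875 -0.295
outer loop
vertex -0.936 2.313 -3.97
vertex -1.738 2.406 -3.202
vertex -1.895 2.82 -4.225
endloop
endfacet
facet normal -0.063 -0.541 -0.838
outer loop
vertex -0.936 2.313 -3.97
vertex -1.895 2.82 -4.225
vertex -0.928 3.249 -4.575
endloop
endfacet
facet normal 0.618 -0.430 -0.658
outer loop
vertex -0.936 2.313 -3.97
vertex -0.928 3.249 -4.575
vertex -0.173 3.101 -3.768
endloop
endfacet
facet normal 0.889 -0.154 0.431
outer loop
vertex -0.674 2.579 -2.92
vertex -0.173 3.101 -3.768
vertex -0.505 3.68 -2.875
endloop
endfacet
facet normal -0.113 -0.599 0.792
outer loop
vertex -1.738 2.406 -3.202
vertex -0.674 2.579 -2.92
vertex -1.472 3.251 -2.525
endloop
endfacet
facet normal -0.894 -0.446 -0.043
outer loop
vertex -1.895 2.82 -4.225
vertex -1.738 2.406 -3.202
vertex -2.227 3.399 -3.332
endloop
endfacet
facet normal -0.376 0.095 -0.922
outer loop
vertex -0.928 3.249 -4.575
vertex -1.895 2.82 -4.225
vertex -1.726 3.921 -4.18
endloop
endfacet
facet normal 0.727 0.275 -0.629
outer loop
vertex -0.173 3.101 -3.768
vertex -0.928 3.249 -4.575
vertex -0.662 4.094 -3.898
endloop
endfacet

endsolid


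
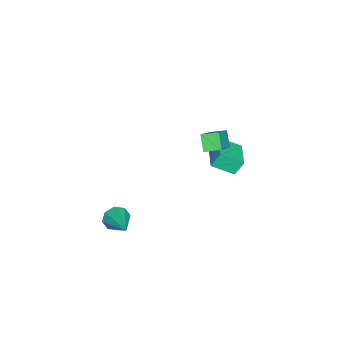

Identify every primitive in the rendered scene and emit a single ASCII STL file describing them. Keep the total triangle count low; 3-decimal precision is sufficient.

solid 
facet normal -0.705 -0.541 -0.459
outer loop
vertex 3.461 -2.055 -2.129
vertex 2.909 -1.757 -1.632
vertex 3.206 -1.541 -2.343
endloop
endfacet
facet normal 0.775 0.127 -0.618
outer loop
vertex 3.461 -2.055 -2.129
vertex 3.206 -1.541 -2.343
vertex 4.391 -0.623 -0.668
endloop
endfacet
facet normal -0.706 -0.540 -0.459
outer loop
vertex 3.206 -1.541 -2.343
vertex 2.909 -1.757 -1.632
vertex 2.777 -1.153 -2.14
endloop
endfacet
facet normal 0.340 0.703 -0.625
outer loop
vertex 3.206 -1.541 -2.343
vertex 2.777 -1.153 -2.14
vertex 4.391 -0.623 -0.668
endloop
endfacet
facet normal -0.706 -0.540 -0.459
outer loop
vertex 2.777 -1.153 -2.14
vertex 2.909 -1.757 -1.632
vertex 2.426 -1.12 -1.639
endloop
endfacet
facet normal -0.159 0.972 -0.175
outer loop
vertex 2.777 -1.153 -2.14
vertex 2.426 -1.12 -1.639
vertex 4.391 -0.623 -0.668
endloop
endfacet
facet normal -0.706 -0.540 -0.459
outer loop
vertex 2.426 -1.12 -1.639
vertex 2.909 -1.757 -1.632
vertex 2.358 -1.46 -1.134
endloop
endfacet
facet normal -0.426 0.776 0.465
outer loop
vertex 2.426 -1.12 -1.639
vertex 2.358 -1.46 -1.134
vertex 4.391 -0.623 -0.668
endloop
endfacet
facet normal -0.706 -0.540 -0.459
outer loop
vertex 2.358 -1.46 -1.134
vertex 2.909 -1.757 -1.632
vertex 2.613 -1.974 -0.921
endloop
endfacet
facet normal -0.307 0.231 0.923
outer loop
vertex 2.358 -1.46 -1.134
vertex 2.613 -1.974 -0.921
vertex 4.391 -0.623 -0.668
endloop
endfacet
facet normal -0.706 -0.540 -0.459
outer loop
vertex 2.613 -1.974 -0.921
vertex 2.909 -1.757 -1.632
vertex 3.041 -2.361 -1.124
endloop
endfacet
facet normal 0.129 -0.345 0.930
outer loop
vertex 2.613 -1.974 -0.921
vertex 3.041 -2.361 -1.124
vertex 4.391 -0.623 -0.668
endloop
endfacet
facet normal -0.705 -0.540 -0.459
outer loop
vertex 3.041 -2.361 -1.124
vertex 2.909 -1.757 -1.632
vertex 3.393 -2.395 -1.624
endloop
endfacet
facet normal 0.626 -0.613 0.482
outer loop
vertex 3.041 -2.361 -1.124
vertex 3.393 -2.395 -1.624
vertex 4.391 -0.623 -0.668
endloop
endfacet
facet normal -0.705 -0.541 -0.459
outer loop
vertex 3.393 -2.395 -1.624
vertex 2.909 -1.757 -1.632
vertex 3.461 -2.055 -2.129
endloop
endfacet
facet normal 0.895 -0.417 -0.160
outer loop
vertex 3.393 -2.395 -1.624
vertex 3.461 -2.055 -2.129
vertex 4.391 -0.623 -0.668
endloop
endfacet
facet normal -0.304 0.419 0.856
outer loop
vertex -4.371 1.674 -0.322
vertex -2.725 2.324 -0.056
vertex -4.754 2.956 -1.085
endloop
endfacet
facet normal -0.920 -0.363 -0.149
outer loop
vertex -4.435 2.516 -1.984
vertex -4.371 1.674 -0.322
vertex -4.754 2.956 -1.085
endloop
endfacet
facet normal -0.303 0.420 0.856
outer loop
vertex -4.754 2.956 -1.085
vertex -2.725 2.324 -0.056
vertex -3.107 3.606 -0.82
endloop
endfacet
facet normal -0.249 0.832 -0.496
outer loop
vertex -3.107 3.606 -0.82
vertex -4.435 2.516 -1.984
vertex -4.754 2.956 -1.085
endloop
endfacet
facet normal 0.249 -0.832 0.496
outer loop
vertex -4.371 1.674 -0.322
vertex -2.406 1.884 -0.955
vertex -2.725 2.324 -0.056
endloop
endfacet
facet normal -0.920 -0.362 -0.148
outer loop
vertex -4.053 1.234 -1.22
vertex -4.371 1.674 -0.322
vertex -4.435 2.516 -1.984
endloop
endfacet
facet normal 0.249 -0.832 0.496
outer loop
vertex -4.053 1.234 -1.22
vertex -2.406 1.884 -0.955
vertex -4.371 1.674 -0.322
endloop
endfacet
facet normal 0.920 0.363 0.149
outer loop
vertex -2.725 2.324 -0.056
vertex -2.406 1.884 -0.955
vertex -3.107 3.606 -0.82
endloop
endfacet
facet normal -0.249 0.832 -0.496
outer loop
vertex -2.789 3.166 -1.718
vertex -4.435 2.516 -1.984
vertex -3.107 3.606 -0.82
endloop
endfacet
facet normal 0.920 0.363 0.148
outer loop
vertex -3.107 3.606 -0.82
vertex -2.406 1.884 -0.955
vertex -2.789 3.166 -1.718
endloop
endfacet
facet normal 0.304 -0.419 -0.855
outer loop
vertex -2.789 3.166 -1.718
vertex -4.053 1.234 -1.22
vertex -4.435 2.516 -1.984
endloop
endfacet
facet normal 0.303 -0.419 -0.856
outer loop
vertex -2.406 1.884 -0.955
vertex -4.053 1.234 -1.22
vertex -2.789 3.166 -1.718
endloop
endfacet
facet normal -0.748 -0.001 -0.664
outer loop
vertex -2.226 1.809 2.393
vertex -2.47 2.75 2.666
vertex -1.546 2.208 1.626
endloop
endfacet
facet normal 0.242 -0.932 -0.271
outer loop
vertex -0.05 2.21 2.954
vertex -2.226 1.809 2.393
vertex -1.546 2.208 1.626
endloop
endfacet
facet normal -0.748 -0.001 -0.664
outer loop
vertex -1.546 2.208 1.626
vertex -2.47 2.75 2.666
vertex -1.79 3.15 1.9
endloop
endfacet
facet normal 0.618 0.363 -0.697
outer loop
vertex -1.79 3.15 1.9
vertex -0.05 2.21 2.954
vertex -1.546 2.208 1.626
endloop
endfacet
facet normal -0.618 -0.363 0.697
outer loop
vertex -2.226 1.809 2.393
vertex -0.974 2.752 3.994
vertex -2.47 2.75 2.666
endloop
endfacet
facet normal 0.242 -0.931 -0.272
outer loop
vertex -0.73 1.81 3.72
vertex -2.226 1.809 2.393
vertex -0.05 2.21 2.954
endloop
endfacet
facet normal -0.618 -0.363 0.697
outer loop
vertex -0.73 1.81 3.72
vertex -0.974 2.752 3.994
vertex -2.226 1.809 2.393
endloop
endfacet
facet normal -0.242 0.931 0.271
outer loop
vertex -2.47 2.75 2.666
vertex -0.974 2.752 3.994
vertex -1.79 3.15 1.9
endloop
endfacet
facet normal 0.618 0.363 -0.697
outer loop
vertex -0.294 3.151 3.227
vertex -0.05 2.21 2.954
vertex -1.79 3.15 1.9
endloop
endfacet
facet normal -0.241 0.932 0.271
outer loop
vertex -1.79 3.15 1.9
vertex -0.974 2.752 3.994
vertex -0.294 3.151 3.227
endloop
endfacet
facet normal 0.748 0.001 0.664
outer loop
vertex -0.294 3.151 3.227
vertex -0.73 1.81 3.72
vertex -0.05 2.21 2.954
endloop
endfacet
facet normal 0.748 0.001 0.664
outer loop
vertex -0.974 2.752 3.994
vertex -0.73 1.81 3.72
vertex -0.294 3.151 3.227
endloop
endfacet

endsolid


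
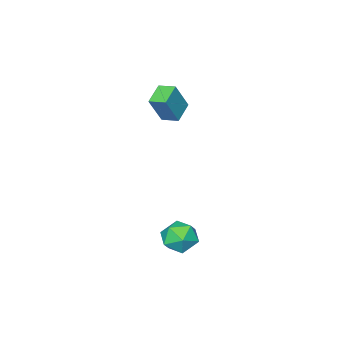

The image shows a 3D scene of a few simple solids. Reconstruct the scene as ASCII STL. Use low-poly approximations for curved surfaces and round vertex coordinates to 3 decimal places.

solid 
facet normal -0.730 -0.076 0.679
outer loop
vertex -0.044 1.596 -2.918
vertex 0.523 0.959 -2.379
vertex 0.579 1.952 -2.208
endloop
endfacet
facet normal -0.739 0.566 0.365
outer loop
vertex -0.044 1.596 -2.918
vertex 0.579 1.952 -2.208
vertex 0.503 2.426 -3.096
endloop
endfacet
facet normal -0.818 0.467 -0.336
outer loop
vertex -0.044 1.596 -2.918
vertex 0.503 2.426 -3.096
vertex 0.399 1.726 -3.816
endloop
endfacet
facet normal -0.858 -0.236 -0.457
outer loop
vertex -0.044 1.596 -2.918
vertex 0.399 1.726 -3.816
vertex 0.412 0.819 -3.373
endloop
endfacet
facet normal -0.803 -0.571 0.170
outer loop
vertex -0.044 1.596 -2.918
vertex 0.412 0.819 -3.373
vertex 0.523 0.959 -2.379
endloop
endfacet
facet normal -0.105 0.874 0.475
outer loop
vertex 0.503 2.426 -3.096
vertex 0.579 1.952 -2.208
vertex 1.408 2.301 -2.667
endloop
endfacet
facet normal -0.090 -0.164 0.982
outer loop
vertex 0.579 1.952 -2.208
vertex 0.523 0.959 -2.379
vertex 1.421 1.394 -2.224
endloop
endfacet
facet normal -0.209 -0.965 0.159
outer loop
vertex 0.523 0.959 -2.379
vertex 0.412 0.819 -3.373
vertex 1.317 0.694 -2.944
endloop
endfacet
facet normal -0.296 -0.423 -0.857
outer loop
vertex 0.412 0.819 -3.373
vertex 0.399 1.726 -3.816
vertex 1.241 1.168 -3.832
endloop
endfacet
facet normal -0.232 0.714 -0.661
outer loop
vertex 0.399 1.726 -3.816
vertex 0.503 2.426 -3.096
vertex 1.297 2.161 -3.661
endloop
endfacet
facet normal 0.858 0.236 0.457
outer loop
vertex 1.864 1.524 -3.122
vertex 1.408 2.301 -2.667
vertex 1.421 1.394 -2.224
endloop
endfacet
facet normal 0.818 -0.467 0.336
outer loop
vertex 1.864 1.524 -3.122
vertex 1.421 1.394 -2.224
vertex 1.317 0.694 -2.944
endloop
endfacet
facet normal 0.739 -0.566 -0.365
outer loop
vertex 1.864 1.524 -3.122
vertex 1.317 0.694 -2.944
vertex 1.241 1.168 -3.832
endloop
endfacet
facet normal 0.730 0.076 -0.679
outer loop
vertex 1.864 1.524 -3.122
vertex 1.241 1.168 -3.832
vertex 1.297 2.161 -3.661
endloop
endfacet
facet normal 0.803 0.571 -0.170
outer loop
vertex 1.864 1.524 -3.122
vertex 1.297 2.161 -3.661
vertex 1.408 2.301 -2.667
endloop
endfacet
facet normal 0.296 0.423 0.857
outer loop
vertex 1.421 1.394 -2.224
vertex 1.408 2.301 -2.667
vertex 0.579 1.952 -2.208
endloop
endfacet
facet normal 0.232 -0.714 0.661
outer loop
vertex 1.317 0.694 -2.944
vertex 1.421 1.394 -2.224
vertex 0.523 0.959 -2.379
endloop
endfacet
facet normal 0.105 -0.874 -0.475
outer loop
vertex 1.241 1.168 -3.832
vertex 1.317 0.694 -2.944
vertex 0.412 0.819 -3.373
endloop
endfacet
facet normal 0.090 0.164 -0.982
outer loop
vertex 1.297 2.161 -3.661
vertex 1.241 1.168 -3.832
vertex 0.399 1.726 -3.816
endloop
endfacet
facet normal 0.209 0.965 -0.159
outer loop
vertex 1.408 2.301 -2.667
vertex 1.297 2.161 -3.661
vertex 0.503 2.426 -3.096
endloop
endfacet
facet normal -0.839 -0.351 0.416
outer loop
vertex -2.301 -3.353 3.855
vertex -2.584 -2.464 4.035
vertex -3.085 -3.294 2.325
endloop
endfacet
facet normal 0.297 -0.936 -0.188
outer loop
vertex -2.036 -2.856 1.805
vertex -2.301 -3.353 3.855
vertex -3.085 -3.294 2.325
endloop
endfacet
facet normal -0.839 -0.350 0.416
outer loop
vertex -3.085 -3.294 2.325
vertex -2.584 -2.464 4.035
vertex -3.367 -2.405 2.505
endloop
endfacet
facet normal -0.456 0.036 -0.889
outer loop
vertex -3.367 -2.405 2.505
vertex -2.036 -2.856 1.805
vertex -3.085 -3.294 2.325
endloop
endfacet
facet normal 0.456 -0.035 0.890
outer loop
vertex -2.301 -3.353 3.855
vertex -1.535 -2.026 3.515
vertex -2.584 -2.464 4.035
endloop
endfacet
facet normal 0.298 -0.936 -0.188
outer loop
vertex -1.253 -2.915 3.335
vertex -2.301 -3.353 3.855
vertex -2.036 -2.856 1.805
endloop
endfacet
facet normal 0.456 -0.035 0.889
outer loop
vertex -1.253 -2.915 3.335
vertex -1.535 -2.026 3.515
vertex -2.301 -3.353 3.855
endloop
endfacet
facet normal -0.297 0.936 0.188
outer loop
vertex -2.584 -2.464 4.035
vertex -1.535 -2.026 3.515
vertex -3.367 -2.405 2.505
endloop
endfacet
facet normal -0.456 0.035 -0.889
outer loop
vertex -2.319 -1.967 1.985
vertex -2.036 -2.856 1.805
vertex -3.367 -2.405 2.505
endloop
endfacet
facet normal -0.298 0.936 0.189
outer loop
vertex -3.367 -2.405 2.505
vertex -1.535 -2.026 3.515
vertex -2.319 -1.967 1.985
endloop
endfacet
facet normal 0.839 0.351 -0.416
outer loop
vertex -2.319 -1.967 1.985
vertex -1.253 -2.915 3.335
vertex -2.036 -2.856 1.805
endloop
endfacet
facet normal 0.839 0.350 -0.416
outer loop
vertex -1.535 -2.026 3.515
vertex -1.253 -2.915 3.335
vertex -2.319 -1.967 1.985
endloop
endfacet

endsolid


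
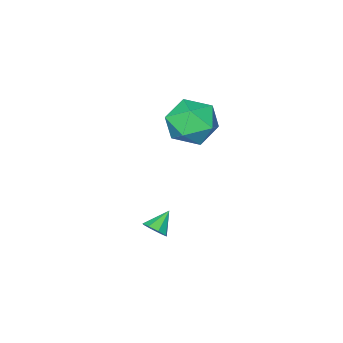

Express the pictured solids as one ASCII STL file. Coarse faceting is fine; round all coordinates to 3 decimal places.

solid 
facet normal 0.783 0.084 -0.616
outer loop
vertex 2.63 0.52 -3.625
vertex 2.271 0.466 -4.089
vertex 2.474 0.918 -3.769
endloop
endfacet
facet normal 0.116 0.378 0.919
outer loop
vertex 2.63 0.52 -3.625
vertex 2.474 0.918 -3.769
vertex 1.409 0.374 -3.411
endloop
endfacet
facet normal 0.783 0.085 -0.616
outer loop
vertex 2.474 0.918 -3.769
vertex 2.271 0.466 -4.089
vertex 2.198 1.052 -4.101
endloop
endfacet
facet normal -0.239 0.815 0.528
outer loop
vertex 2.474 0.918 -3.769
vertex 2.198 1.052 -4.101
vertex 1.409 0.374 -3.411
endloop
endfacet
facet normal 0.783 0.085 -0.616
outer loop
vertex 2.198 1.052 -4.101
vertex 2.271 0.466 -4.089
vertex 1.965 0.842 -4.426
endloop
endfacet
facet normal -0.659 0.752 -0.014
outer loop
vertex 2.198 1.052 -4.101
vertex 1.965 0.842 -4.426
vertex 1.409 0.374 -3.411
endloop
endfacet
facet normal 0.783 0.084 -0.617
outer loop
vertex 1.965 0.842 -4.426
vertex 2.271 0.466 -4.089
vertex 1.911 0.412 -4.553
endloop
endfacet
facet normal -0.894 0.226 -0.386
outer loop
vertex 1.965 0.842 -4.426
vertex 1.911 0.412 -4.553
vertex 1.409 0.374 -3.411
endloop
endfacet
facet normal 0.783 0.084 -0.617
outer loop
vertex 1.911 0.412 -4.553
vertex 2.271 0.466 -4.089
vertex 2.067 0.014 -4.409
endloop
endfacet
facet normal -0.811 -0.452 -0.371
outer loop
vertex 1.911 0.412 -4.553
vertex 2.067 0.014 -4.409
vertex 1.409 0.374 -3.411
endloop
endfacet
facet normal 0.783 0.084 -0.617
outer loop
vertex 2.067 0.014 -4.409
vertex 2.271 0.466 -4.089
vertex 2.343 -0.119 -4.077
endloop
endfacet
facet normal -0.455 -0.890 0.021
outer loop
vertex 2.067 0.014 -4.409
vertex 2.343 -0.119 -4.077
vertex 1.409 0.374 -3.411
endloop
endfacet
facet normal 0.783 0.084 -0.616
outer loop
vertex 2.343 -0.119 -4.077
vertex 2.271 0.466 -4.089
vertex 2.576 0.091 -3.752
endloop
endfacet
facet normal -0.037 -0.827 0.561
outer loop
vertex 2.343 -0.119 -4.077
vertex 2.576 0.091 -3.752
vertex 1.409 0.374 -3.411
endloop
endfacet
facet normal 0.783 0.084 -0.616
outer loop
vertex 2.576 0.091 -3.752
vertex 2.271 0.466 -4.089
vertex 2.63 0.52 -3.625
endloop
endfacet
facet normal 0.199 -0.301 0.932
outer loop
vertex 2.576 0.091 -3.752
vertex 2.63 0.52 -3.625
vertex 1.409 0.374 -3.411
endloop
endfacet
facet normal -0.154 0.659 0.736
outer loop
vertex -0.116 1.217 1.314
vertex -0.857 0.423 1.87
vertex 0.336 0.422 2.121
endloop
endfacet
facet normal 0.495 0.741 0.453
outer loop
vertex -0.116 1.217 1.314
vertex 0.336 0.422 2.121
vertex 0.94 0.651 1.086
endloop
endfacet
facet normal 0.417 0.876 -0.244
outer loop
vertex -0.116 1.217 1.314
vertex 0.94 0.651 1.086
vertex 0.119 0.793 0.195
endloop
endfacet
facet normal -0.281 0.876 -0.391
outer loop
vertex -0.116 1.217 1.314
vertex 0.119 0.793 0.195
vertex -0.991 0.653 0.679
endloop
endfacet
facet normal -0.634 0.743 0.215
outer loop
vertex -0.116 1.217 1.314
vertex -0.991 0.653 0.679
vertex -0.857 0.423 1.87
endloop
endfacet
facet normal 0.845 0.123 0.520
outer loop
vertex 0.94 0.651 1.086
vertex 0.336 0.422 2.121
vertex 0.851 -0.493 1.501
endloop
endfacet
facet normal -0.206 -0.010 0.979
outer loop
vertex 0.336 0.422 2.121
vertex -0.857 0.423 1.87
vertex -0.259 -0.633 1.985
endloop
endfacet
facet normal -0.983 0.125 0.135
outer loop
vertex -0.857 0.423 1.87
vertex -0.991 0.653 0.679
vertex -1.08 -0.491 1.094
endloop
endfacet
facet normal -0.412 0.341 -0.845
outer loop
vertex -0.991 0.653 0.679
vertex 0.119 0.793 0.195
vertex -0.476 -0.262 0.059
endloop
endfacet
facet normal 0.718 0.340 -0.607
outer loop
vertex 0.119 0.793 0.195
vertex 0.94 0.651 1.086
vertex 0.717 -0.263 0.31
endloop
endfacet
facet normal 0.281 -0.876 0.391
outer loop
vertex -0.024 -1.057 0.866
vertex 0.851 -0.493 1.501
vertex -0.259 -0.633 1.985
endloop
endfacet
facet normal -0.417 -0.876 0.244
outer loop
vertex -0.024 -1.057 0.866
vertex -0.259 -0.633 1.985
vertex -1.08 -0.491 1.094
endloop
endfacet
facet normal -0.495 -0.741 -0.453
outer loop
vertex -0.024 -1.057 0.866
vertex -1.08 -0.491 1.094
vertex -0.476 -0.262 0.059
endloop
endfacet
facet normal 0.154 -0.659 -0.736
outer loop
vertex -0.024 -1.057 0.866
vertex -0.476 -0.262 0.059
vertex 0.717 -0.263 0.31
endloop
endfacet
facet normal 0.634 -0.743 -0.215
outer loop
vertex -0.024 -1.057 0.866
vertex 0.717 -0.263 0.31
vertex 0.851 -0.493 1.501
endloop
endfacet
facet normal 0.412 -0.341 0.845
outer loop
vertex -0.259 -0.633 1.985
vertex 0.851 -0.493 1.501
vertex 0.336 0.422 2.121
endloop
endfacet
facet normal -0.718 -0.340 0.607
outer loop
vertex -1.08 -0.491 1.094
vertex -0.259 -0.633 1.985
vertex -0.857 0.423 1.87
endloop
endfacet
facet normal -0.845 -0.123 -0.520
outer loop
vertex -0.476 -0.262 0.059
vertex -1.08 -0.491 1.094
vertex -0.991 0.653 0.679
endloop
endfacet
facet normal 0.206 0.010 -0.979
outer loop
vertex 0.717 -0.263 0.31
vertex -0.476 -0.262 0.059
vertex 0.119 0.793 0.195
endloop
endfacet
facet normal 0.983 -0.125 -0.135
outer loop
vertex 0.851 -0.493 1.501
vertex 0.717 -0.263 0.31
vertex 0.94 0.651 1.086
endloop
endfacet

endsolid


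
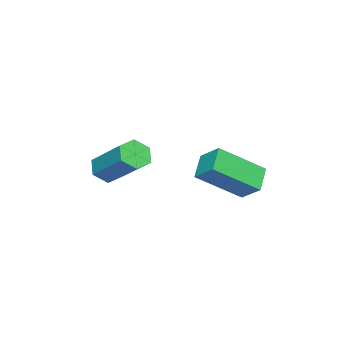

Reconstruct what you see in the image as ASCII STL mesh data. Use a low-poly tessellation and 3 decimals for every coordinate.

solid 
facet normal -0.534 0.617 -0.579
outer loop
vertex 1.416 0.28 -2.208
vertex 2.231 0.5 -2.725
vertex 1.226 -0.46 -2.822
endloop
endfacet
facet normal -0.823 -0.222 0.522
outer loop
vertex 2.229 -1.62 -1.735
vertex 1.416 0.28 -2.208
vertex 1.226 -0.46 -2.822
endloop
endfacet
facet normal -0.534 0.617 -0.579
outer loop
vertex 1.226 -0.46 -2.822
vertex 2.231 0.5 -2.725
vertex 2.041 -0.24 -3.339
endloop
endfacet
facet normal -0.194 -0.755 -0.627
outer loop
vertex 2.041 -0.24 -3.339
vertex 2.229 -1.62 -1.735
vertex 1.226 -0.46 -2.822
endloop
endfacet
facet normal 0.194 0.755 0.627
outer loop
vertex 1.416 0.28 -2.208
vertex 3.234 -0.66 -1.638
vertex 2.231 0.5 -2.725
endloop
endfacet
facet normal -0.823 -0.222 0.522
outer loop
vertex 2.419 -0.88 -1.121
vertex 1.416 0.28 -2.208
vertex 2.229 -1.62 -1.735
endloop
endfacet
facet normal 0.194 0.755 0.627
outer loop
vertex 2.419 -0.88 -1.121
vertex 3.234 -0.66 -1.638
vertex 1.416 0.28 -2.208
endloop
endfacet
facet normal 0.823 0.222 -0.522
outer loop
vertex 2.231 0.5 -2.725
vertex 3.234 -0.66 -1.638
vertex 2.041 -0.24 -3.339
endloop
endfacet
facet normal -0.194 -0.755 -0.627
outer loop
vertex 3.044 -1.4 -2.252
vertex 2.229 -1.62 -1.735
vertex 2.041 -0.24 -3.339
endloop
endfacet
facet normal 0.823 0.222 -0.522
outer loop
vertex 2.041 -0.24 -3.339
vertex 3.234 -0.66 -1.638
vertex 3.044 -1.4 -2.252
endloop
endfacet
facet normal 0.534 -0.617 0.579
outer loop
vertex 3.044 -1.4 -2.252
vertex 2.419 -0.88 -1.121
vertex 2.229 -1.62 -1.735
endloop
endfacet
facet normal 0.534 -0.617 0.579
outer loop
vertex 3.234 -0.66 -1.638
vertex 2.419 -0.88 -1.121
vertex 3.044 -1.4 -2.252
endloop
endfacet
facet normal -0.285 -0.717 -0.636
outer loop
vertex 4.018 -4.523 -2.494
vertex 3.437 -4.349 -2.43
vertex 3.783 -4.1 -2.866
endloop
endfacet
facet normal 0.878 0.071 -0.474
outer loop
vertex 4.018 -4.523 -2.494
vertex 3.783 -4.1 -2.866
vertex 4.565 -3.144 -1.275
endloop
endfacet
facet normal 0.877 0.072 -0.475
outer loop
vertex 4.565 -3.144 -1.275
vertex 3.783 -4.1 -2.866
vertex 4.329 -2.722 -1.647
endloop
endfacet
facet normal 0.284 0.719 0.635
outer loop
vertex 4.565 -3.144 -1.275
vertex 4.329 -2.722 -1.647
vertex 3.983 -2.971 -1.21
endloop
endfacet
facet normal -0.283 -0.718 -0.635
outer loop
vertex 3.783 -4.1 -2.866
vertex 3.437 -4.349 -2.43
vertex 3.201 -3.927 -2.802
endloop
endfacet
facet normal 0.105 0.635 -0.765
outer loop
vertex 3.783 -4.1 -2.866
vertex 3.201 -3.927 -2.802
vertex 4.329 -2.722 -1.647
endloop
endfacet
facet normal 0.105 0.635 -0.765
outer loop
vertex 4.329 -2.722 -1.647
vertex 3.201 -3.927 -2.802
vertex 3.748 -2.548 -1.582
endloop
endfacet
facet normal 0.286 0.717 0.635
outer loop
vertex 4.329 -2.722 -1.647
vertex 3.748 -2.548 -1.582
vertex 3.983 -2.971 -1.21
endloop
endfacet
facet normal -0.284 -0.719 -0.635
outer loop
vertex 3.201 -3.927 -2.802
vertex 3.437 -4.349 -2.43
vertex 2.855 -4.176 -2.365
endloop
endfacet
facet normal -0.773 0.564 -0.291
outer loop
vertex 3.201 -3.927 -2.802
vertex 2.855 -4.176 -2.365
vertex 3.748 -2.548 -1.582
endloop
endfacet
facet normal -0.773 0.564 -0.291
outer loop
vertex 3.748 -2.548 -1.582
vertex 2.855 -4.176 -2.365
vertex 3.402 -2.797 -1.146
endloop
endfacet
facet normal 0.285 0.717 0.636
outer loop
vertex 3.748 -2.548 -1.582
vertex 3.402 -2.797 -1.146
vertex 3.983 -2.971 -1.21
endloop
endfacet
facet normal -0.284 -0.719 -0.635
outer loop
vertex 2.855 -4.176 -2.365
vertex 3.437 -4.349 -2.43
vertex 3.091 -4.598 -1.993
endloop
endfacet
facet normal -0.877 -0.072 0.475
outer loop
vertex 2.855 -4.176 -2.365
vertex 3.091 -4.598 -1.993
vertex 3.402 -2.797 -1.146
endloop
endfacet
facet normal -0.878 -0.071 0.474
outer loop
vertex 3.402 -2.797 -1.146
vertex 3.091 -4.598 -1.993
vertex 3.637 -3.22 -0.774
endloop
endfacet
facet normal 0.285 0.717 0.636
outer loop
vertex 3.402 -2.797 -1.146
vertex 3.637 -3.22 -0.774
vertex 3.983 -2.971 -1.21
endloop
endfacet
facet normal -0.286 -0.717 -0.635
outer loop
vertex 3.091 -4.598 -1.993
vertex 3.437 -4.349 -2.43
vertex 3.672 -4.772 -2.058
endloop
endfacet
facet normal -0.105 -0.635 0.765
outer loop
vertex 3.091 -4.598 -1.993
vertex 3.672 -4.772 -2.058
vertex 3.637 -3.22 -0.774
endloop
endfacet
facet normal -0.105 -0.635 0.765
outer loop
vertex 3.637 -3.22 -0.774
vertex 3.672 -4.772 -2.058
vertex 4.219 -3.393 -0.838
endloop
endfacet
facet normal 0.283 0.718 0.635
outer loop
vertex 3.637 -3.22 -0.774
vertex 4.219 -3.393 -0.838
vertex 3.983 -2.971 -1.21
endloop
endfacet
facet normal -0.285 -0.717 -0.636
outer loop
vertex 3.672 -4.772 -2.058
vertex 3.437 -4.349 -2.43
vertex 4.018 -4.523 -2.494
endloop
endfacet
facet normal 0.773 -0.564 0.291
outer loop
vertex 3.672 -4.772 -2.058
vertex 4.018 -4.523 -2.494
vertex 4.219 -3.393 -0.838
endloop
endfacet
facet normal 0.773 -0.564 0.291
outer loop
vertex 4.219 -3.393 -0.838
vertex 4.018 -4.523 -2.494
vertex 4.565 -3.144 -1.275
endloop
endfacet
facet normal 0.284 0.719 0.635
outer loop
vertex 4.219 -3.393 -0.838
vertex 4.565 -3.144 -1.275
vertex 3.983 -2.971 -1.21
endloop
endfacet

endsolid


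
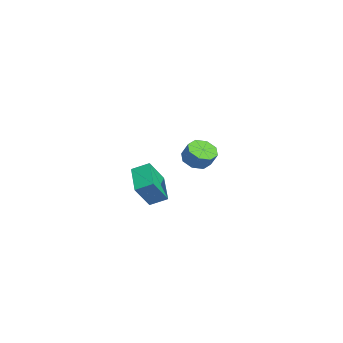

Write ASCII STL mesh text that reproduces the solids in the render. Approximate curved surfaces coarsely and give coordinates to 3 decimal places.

solid 
facet normal -0.377 0.451 -0.809
outer loop
vertex 2.058 -0.842 -2.836
vertex 2.197 0.172 -2.335
vertex 3.913 -0.706 -3.625
endloop
endfacet
facet normal -0.122 -0.890 -0.440
outer loop
vertex 4.603 -1.532 -2.145
vertex 2.058 -0.842 -2.836
vertex 3.913 -0.706 -3.625
endloop
endfacet
facet normal -0.377 0.451 -0.809
outer loop
vertex 3.913 -0.706 -3.625
vertex 2.197 0.172 -2.335
vertex 4.052 0.308 -3.124
endloop
endfacet
facet normal 0.918 0.067 -0.391
outer loop
vertex 4.052 0.308 -3.124
vertex 4.603 -1.532 -2.145
vertex 3.913 -0.706 -3.625
endloop
endfacet
facet normal -0.918 -0.067 0.391
outer loop
vertex 2.058 -0.842 -2.836
vertex 2.887 -0.654 -0.855
vertex 2.197 0.172 -2.335
endloop
endfacet
facet normal -0.122 -0.890 -0.440
outer loop
vertex 2.748 -1.668 -1.356
vertex 2.058 -0.842 -2.836
vertex 4.603 -1.532 -2.145
endloop
endfacet
facet normal -0.918 -0.067 0.391
outer loop
vertex 2.748 -1.668 -1.356
vertex 2.887 -0.654 -0.855
vertex 2.058 -0.842 -2.836
endloop
endfacet
facet normal 0.122 0.890 0.440
outer loop
vertex 2.197 0.172 -2.335
vertex 2.887 -0.654 -0.855
vertex 4.052 0.308 -3.124
endloop
endfacet
facet normal 0.918 0.067 -0.391
outer loop
vertex 4.742 -0.518 -1.644
vertex 4.603 -1.532 -2.145
vertex 4.052 0.308 -3.124
endloop
endfacet
facet normal 0.122 0.890 0.440
outer loop
vertex 4.052 0.308 -3.124
vertex 2.887 -0.654 -0.855
vertex 4.742 -0.518 -1.644
endloop
endfacet
facet normal 0.377 -0.451 0.809
outer loop
vertex 4.742 -0.518 -1.644
vertex 2.748 -1.668 -1.356
vertex 4.603 -1.532 -2.145
endloop
endfacet
facet normal 0.377 -0.451 0.809
outer loop
vertex 2.887 -0.654 -0.855
vertex 2.748 -1.668 -1.356
vertex 4.742 -0.518 -1.644
endloop
endfacet
facet normal -0.433 -0.322 -0.842
outer loop
vertex -3.097 2.054 -3.842
vertex -3.959 2.355 -3.514
vertex -3.245 2.756 -4.034
endloop
endfacet
facet normal 0.879 0.056 -0.474
outer loop
vertex -3.097 2.054 -3.842
vertex -3.245 2.756 -4.034
vertex -2.599 2.424 -2.874
endloop
endfacet
facet normal 0.879 0.057 -0.473
outer loop
vertex -2.599 2.424 -2.874
vertex -3.245 2.756 -4.034
vertex -2.747 3.125 -3.065
endloop
endfacet
facet normal 0.433 0.321 0.843
outer loop
vertex -2.599 2.424 -2.874
vertex -2.747 3.125 -3.065
vertex -3.461 2.725 -2.546
endloop
endfacet
facet normal -0.433 -0.321 -0.842
outer loop
vertex -3.245 2.756 -4.034
vertex -3.959 2.355 -3.514
vertex -3.811 3.223 -3.921
endloop
endfacet
facet normal 0.481 0.708 -0.517
outer loop
vertex -3.245 2.756 -4.034
vertex -3.811 3.223 -3.921
vertex -2.747 3.125 -3.065
endloop
endfacet
facet normal 0.482 0.707 -0.518
outer loop
vertex -2.747 3.125 -3.065
vertex -3.811 3.223 -3.921
vertex -3.313 3.593 -2.953
endloop
endfacet
facet normal 0.432 0.321 0.842
outer loop
vertex -2.747 3.125 -3.065
vertex -3.313 3.593 -2.953
vertex -3.461 2.725 -2.546
endloop
endfacet
facet normal -0.433 -0.321 -0.842
outer loop
vertex -3.811 3.223 -3.921
vertex -3.959 2.355 -3.514
vertex -4.463 3.182 -3.57
endloop
endfacet
facet normal -0.199 0.945 -0.259
outer loop
vertex -3.811 3.223 -3.921
vertex -4.463 3.182 -3.57
vertex -3.313 3.593 -2.953
endloop
endfacet
facet normal -0.200 0.945 -0.258
outer loop
vertex -3.313 3.593 -2.953
vertex -4.463 3.182 -3.57
vertex -3.966 3.551 -2.601
endloop
endfacet
facet normal 0.433 0.321 0.842
outer loop
vertex -3.313 3.593 -2.953
vertex -3.966 3.551 -2.601
vertex -3.461 2.725 -2.546
endloop
endfacet
facet normal -0.433 -0.321 -0.843
outer loop
vertex -4.463 3.182 -3.57
vertex -3.959 2.355 -3.514
vertex -4.821 2.656 -3.186
endloop
endfacet
facet normal -0.762 0.629 0.151
outer loop
vertex -4.463 3.182 -3.57
vertex -4.821 2.656 -3.186
vertex -3.966 3.551 -2.601
endloop
endfacet
facet normal -0.762 0.629 0.152
outer loop
vertex -3.966 3.551 -2.601
vertex -4.821 2.656 -3.186
vertex -4.323 3.026 -2.218
endloop
endfacet
facet normal 0.433 0.321 0.843
outer loop
vertex -3.966 3.551 -2.601
vertex -4.323 3.026 -2.218
vertex -3.461 2.725 -2.546
endloop
endfacet
facet normal -0.433 -0.321 -0.843
outer loop
vertex -4.821 2.656 -3.186
vertex -3.959 2.355 -3.514
vertex -4.673 1.955 -2.995
endloop
endfacet
facet normal -0.879 -0.056 0.474
outer loop
vertex -4.821 2.656 -3.186
vertex -4.673 1.955 -2.995
vertex -4.323 3.026 -2.218
endloop
endfacet
facet normal -0.879 -0.056 0.473
outer loop
vertex -4.323 3.026 -2.218
vertex -4.673 1.955 -2.995
vertex -4.175 2.324 -2.026
endloop
endfacet
facet normal 0.433 0.322 0.842
outer loop
vertex -4.323 3.026 -2.218
vertex -4.175 2.324 -2.026
vertex -3.461 2.725 -2.546
endloop
endfacet
facet normal -0.432 -0.321 -0.842
outer loop
vertex -4.673 1.955 -2.995
vertex -3.959 2.355 -3.514
vertex -4.107 1.487 -3.107
endloop
endfacet
facet normal -0.482 -0.707 0.517
outer loop
vertex -4.673 1.955 -2.995
vertex -4.107 1.487 -3.107
vertex -4.175 2.324 -2.026
endloop
endfacet
facet normal -0.481 -0.708 0.518
outer loop
vertex -4.175 2.324 -2.026
vertex -4.107 1.487 -3.107
vertex -3.609 1.857 -2.139
endloop
endfacet
facet normal 0.433 0.321 0.842
outer loop
vertex -4.175 2.324 -2.026
vertex -3.609 1.857 -2.139
vertex -3.461 2.725 -2.546
endloop
endfacet
facet normal -0.433 -0.321 -0.842
outer loop
vertex -4.107 1.487 -3.107
vertex -3.959 2.355 -3.514
vertex -3.454 1.529 -3.459
endloop
endfacet
facet normal 0.200 -0.945 0.258
outer loop
vertex -4.107 1.487 -3.107
vertex -3.454 1.529 -3.459
vertex -3.609 1.857 -2.139
endloop
endfacet
facet normal 0.198 -0.945 0.258
outer loop
vertex -3.609 1.857 -2.139
vertex -3.454 1.529 -3.459
vertex -2.957 1.898 -2.49
endloop
endfacet
facet normal 0.433 0.321 0.842
outer loop
vertex -3.609 1.857 -2.139
vertex -2.957 1.898 -2.49
vertex -3.461 2.725 -2.546
endloop
endfacet
facet normal -0.433 -0.321 -0.843
outer loop
vertex -3.454 1.529 -3.459
vertex -3.959 2.355 -3.514
vertex -3.097 2.054 -3.842
endloop
endfacet
facet normal 0.762 -0.629 -0.152
outer loop
vertex -3.454 1.529 -3.459
vertex -3.097 2.054 -3.842
vertex -2.957 1.898 -2.49
endloop
endfacet
facet normal 0.762 -0.629 -0.152
outer loop
vertex -2.957 1.898 -2.49
vertex -3.097 2.054 -3.842
vertex -2.599 2.424 -2.874
endloop
endfacet
facet normal 0.433 0.321 0.843
outer loop
vertex -2.957 1.898 -2.49
vertex -2.599 2.424 -2.874
vertex -3.461 2.725 -2.546
endloop
endfacet

endsolid


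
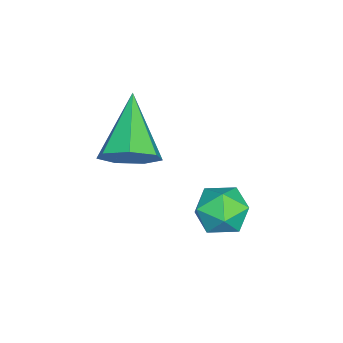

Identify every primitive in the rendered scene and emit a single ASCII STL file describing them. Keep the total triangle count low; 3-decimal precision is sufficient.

solid 
facet normal 0.800 0.155 -0.580
outer loop
vertex 2.426 -0.769 1.889
vertex 1.938 -0.899 1.181
vertex 2.097 -0.153 1.6
endloop
endfacet
facet normal 0.102 0.467 0.878
outer loop
vertex 2.426 -0.769 1.889
vertex 2.097 -0.153 1.6
vertex 0.282 -1.221 2.379
endloop
endfacet
facet normal 0.800 0.155 -0.579
outer loop
vertex 2.097 -0.153 1.6
vertex 1.938 -0.899 1.181
vertex 1.649 -0.1 0.995
endloop
endfacet
facet normal -0.362 0.866 0.344
outer loop
vertex 2.097 -0.153 1.6
vertex 1.649 -0.1 0.995
vertex 0.282 -1.221 2.379
endloop
endfacet
facet normal 0.800 0.154 -0.580
outer loop
vertex 1.649 -0.1 0.995
vertex 1.938 -0.899 1.181
vertex 1.418 -0.648 0.53
endloop
endfacet
facet normal -0.766 0.572 -0.293
outer loop
vertex 1.649 -0.1 0.995
vertex 1.418 -0.648 0.53
vertex 0.282 -1.221 2.379
endloop
endfacet
facet normal 0.800 0.157 -0.579
outer loop
vertex 1.418 -0.648 0.53
vertex 1.938 -0.899 1.181
vertex 1.58 -1.385 0.554
endloop
endfacet
facet normal -0.807 -0.196 -0.557
outer loop
vertex 1.418 -0.648 0.53
vertex 1.58 -1.385 0.554
vertex 0.282 -1.221 2.379
endloop
endfacet
facet normal 0.801 0.157 -0.578
outer loop
vertex 1.58 -1.385 0.554
vertex 1.938 -0.899 1.181
vertex 2.011 -1.756 1.05
endloop
endfacet
facet normal -0.454 -0.856 -0.246
outer loop
vertex 1.58 -1.385 0.554
vertex 2.011 -1.756 1.05
vertex 0.282 -1.221 2.379
endloop
endfacet
facet normal 0.801 0.157 -0.578
outer loop
vertex 2.011 -1.756 1.05
vertex 1.938 -0.899 1.181
vertex 2.387 -1.482 1.645
endloop
endfacet
facet normal 0.027 -0.914 0.404
outer loop
vertex 2.011 -1.756 1.05
vertex 2.387 -1.482 1.645
vertex 0.282 -1.221 2.379
endloop
endfacet
facet normal 0.800 0.155 -0.580
outer loop
vertex 2.387 -1.482 1.645
vertex 1.938 -0.899 1.181
vertex 2.426 -0.769 1.889
endloop
endfacet
facet normal 0.275 -0.325 0.905
outer loop
vertex 2.387 -1.482 1.645
vertex 2.426 -0.769 1.889
vertex 0.282 -1.221 2.379
endloop
endfacet
facet normal -0.002 0.971 -0.239
outer loop
vertex 3.664 2.31 0.472
vertex 2.872 2.334 0.576
vertex 3.361 2.486 1.19
endloop
endfacet
facet normal 0.616 0.785 0.067
outer loop
vertex 3.664 2.31 0.472
vertex 3.361 2.486 1.19
vertex 3.991 1.997 1.13
endloop
endfacet
facet normal 0.908 0.266 -0.325
outer loop
vertex 3.664 2.31 0.472
vertex 3.991 1.997 1.13
vertex 3.891 1.544 0.48
endloop
endfacet
facet normal 0.470 0.130 -0.873
outer loop
vertex 3.664 2.31 0.472
vertex 3.891 1.544 0.48
vertex 3.199 1.752 0.138
endloop
endfacet
facet normal -0.090 0.566 -0.819
outer loop
vertex 3.664 2.31 0.472
vertex 3.199 1.752 0.138
vertex 2.872 2.334 0.576
endloop
endfacet
facet normal 0.471 0.519 0.714
outer loop
vertex 3.991 1.997 1.13
vertex 3.361 2.486 1.19
vertex 3.401 1.828 1.642
endloop
endfacet
facet normal -0.529 0.820 0.218
outer loop
vertex 3.361 2.486 1.19
vertex 2.872 2.334 0.576
vertex 2.709 2.036 1.3
endloop
endfacet
facet normal -0.673 0.165 -0.721
outer loop
vertex 2.872 2.334 0.576
vertex 3.199 1.752 0.138
vertex 2.609 1.583 0.65
endloop
endfacet
facet normal 0.237 -0.540 -0.807
outer loop
vertex 3.199 1.752 0.138
vertex 3.891 1.544 0.48
vertex 3.239 1.094 0.59
endloop
endfacet
facet normal 0.943 -0.322 0.080
outer loop
vertex 3.891 1.544 0.48
vertex 3.991 1.997 1.13
vertex 3.728 1.246 1.204
endloop
endfacet
facet normal -0.470 -0.130 0.873
outer loop
vertex 2.936 1.27 1.308
vertex 3.401 1.828 1.642
vertex 2.709 2.036 1.3
endloop
endfacet
facet normal -0.908 -0.266 0.325
outer loop
vertex 2.936 1.27 1.308
vertex 2.709 2.036 1.3
vertex 2.609 1.583 0.65
endloop
endfacet
facet normal -0.616 -0.785 -0.067
outer loop
vertex 2.936 1.27 1.308
vertex 2.609 1.583 0.65
vertex 3.239 1.094 0.59
endloop
endfacet
facet normal 0.002 -0.971 0.239
outer loop
vertex 2.936 1.27 1.308
vertex 3.239 1.094 0.59
vertex 3.728 1.246 1.204
endloop
endfacet
facet normal 0.090 -0.566 0.819
outer loop
vertex 2.936 1.27 1.308
vertex 3.728 1.246 1.204
vertex 3.401 1.828 1.642
endloop
endfacet
facet normal -0.237 0.540 0.807
outer loop
vertex 2.709 2.036 1.3
vertex 3.401 1.828 1.642
vertex 3.361 2.486 1.19
endloop
endfacet
facet normal -0.943 0.322 -0.080
outer loop
vertex 2.609 1.583 0.65
vertex 2.709 2.036 1.3
vertex 2.872 2.334 0.576
endloop
endfacet
facet normal -0.471 -0.519 -0.714
outer loop
vertex 3.239 1.094 0.59
vertex 2.609 1.583 0.65
vertex 3.199 1.752 0.138
endloop
endfacet
facet normal 0.529 -0.820 -0.218
outer loop
vertex 3.728 1.246 1.204
vertex 3.239 1.094 0.59
vertex 3.891 1.544 0.48
endloop
endfacet
facet normal 0.673 -0.165 0.721
outer loop
vertex 3.401 1.828 1.642
vertex 3.728 1.246 1.204
vertex 3.991 1.997 1.13
endloop
endfacet

endsolid


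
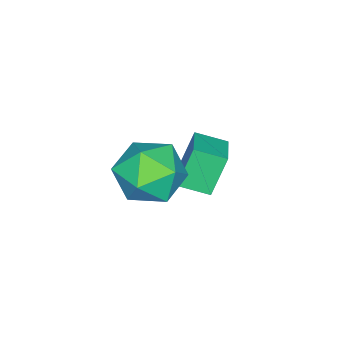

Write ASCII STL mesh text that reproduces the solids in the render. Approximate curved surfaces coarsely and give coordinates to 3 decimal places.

solid 
facet normal -0.010 0.998 -0.068
outer loop
vertex -0.089 3.747 2.664
vertex -1.296 3.755 2.954
vertex -0.441 3.824 3.851
endloop
endfacet
facet normal 0.633 0.762 0.138
outer loop
vertex -0.089 3.747 2.664
vertex -0.441 3.824 3.851
vertex 0.509 3.093 3.532
endloop
endfacet
facet normal 0.876 0.317 -0.364
outer loop
vertex -0.089 3.747 2.664
vertex 0.509 3.093 3.532
vertex 0.242 2.573 2.438
endloop
endfacet
facet normal 0.384 0.278 -0.881
outer loop
vertex -0.089 3.747 2.664
vertex 0.242 2.573 2.438
vertex -0.873 2.982 2.081
endloop
endfacet
facet normal -0.163 0.698 -0.697
outer loop
vertex -0.089 3.747 2.664
vertex -0.873 2.982 2.081
vertex -1.296 3.755 2.954
endloop
endfacet
facet normal 0.548 0.389 0.740
outer loop
vertex 0.509 3.093 3.532
vertex -0.441 3.824 3.851
vertex -0.327 2.698 4.359
endloop
endfacet
facet normal -0.490 0.770 0.408
outer loop
vertex -0.441 3.824 3.851
vertex -1.296 3.755 2.954
vertex -1.442 3.107 4.002
endloop
endfacet
facet normal -0.739 0.285 -0.611
outer loop
vertex -1.296 3.755 2.954
vertex -0.873 2.982 2.081
vertex -1.709 2.587 2.908
endloop
endfacet
facet normal 0.146 -0.395 -0.907
outer loop
vertex -0.873 2.982 2.081
vertex 0.242 2.573 2.438
vertex -0.759 1.856 2.589
endloop
endfacet
facet normal 0.941 -0.330 -0.073
outer loop
vertex 0.242 2.573 2.438
vertex 0.509 3.093 3.532
vertex 0.096 1.925 3.486
endloop
endfacet
facet normal -0.384 -0.278 0.881
outer loop
vertex -1.111 1.933 3.776
vertex -0.327 2.698 4.359
vertex -1.442 3.107 4.002
endloop
endfacet
facet normal -0.876 -0.317 0.364
outer loop
vertex -1.111 1.933 3.776
vertex -1.442 3.107 4.002
vertex -1.709 2.587 2.908
endloop
endfacet
facet normal -0.633 -0.762 -0.138
outer loop
vertex -1.111 1.933 3.776
vertex -1.709 2.587 2.908
vertex -0.759 1.856 2.589
endloop
endfacet
facet normal 0.010 -0.998 0.068
outer loop
vertex -1.111 1.933 3.776
vertex -0.759 1.856 2.589
vertex 0.096 1.925 3.486
endloop
endfacet
facet normal 0.163 -0.698 0.697
outer loop
vertex -1.111 1.933 3.776
vertex 0.096 1.925 3.486
vertex -0.327 2.698 4.359
endloop
endfacet
facet normal -0.146 0.395 0.907
outer loop
vertex -1.442 3.107 4.002
vertex -0.327 2.698 4.359
vertex -0.441 3.824 3.851
endloop
endfacet
facet normal -0.941 0.330 0.073
outer loop
vertex -1.709 2.587 2.908
vertex -1.442 3.107 4.002
vertex -1.296 3.755 2.954
endloop
endfacet
facet normal -0.548 -0.389 -0.740
outer loop
vertex -0.759 1.856 2.589
vertex -1.709 2.587 2.908
vertex -0.873 2.982 2.081
endloop
endfacet
facet normal 0.490 -0.770 -0.408
outer loop
vertex 0.096 1.925 3.486
vertex -0.759 1.856 2.589
vertex 0.242 2.573 2.438
endloop
endfacet
facet normal 0.739 -0.285 0.611
outer loop
vertex -0.327 2.698 4.359
vertex 0.096 1.925 3.486
vertex 0.509 3.093 3.532
endloop
endfacet
facet normal -0.839 -0.465 -0.285
outer loop
vertex -4.177 2.278 1.916
vertex -4.607 3.265 1.572
vertex -3.553 2.042 0.462
endloop
endfacet
facet normal 0.381 -0.873 0.305
outer loop
vertex -2.413 2.675 0.848
vertex -4.177 2.278 1.916
vertex -3.553 2.042 0.462
endloop
endfacet
facet normal -0.839 -0.465 -0.284
outer loop
vertex -3.553 2.042 0.462
vertex -4.607 3.265 1.572
vertex -3.983 3.028 0.117
endloop
endfacet
facet normal 0.390 -0.148 -0.909
outer loop
vertex -3.983 3.028 0.117
vertex -2.413 2.675 0.848
vertex -3.553 2.042 0.462
endloop
endfacet
facet normal -0.390 0.147 0.909
outer loop
vertex -4.177 2.278 1.916
vertex -3.467 3.898 1.958
vertex -4.607 3.265 1.572
endloop
endfacet
facet normal 0.381 -0.872 0.306
outer loop
vertex -3.037 2.912 2.303
vertex -4.177 2.278 1.916
vertex -2.413 2.675 0.848
endloop
endfacet
facet normal -0.391 0.148 0.909
outer loop
vertex -3.037 2.912 2.303
vertex -3.467 3.898 1.958
vertex -4.177 2.278 1.916
endloop
endfacet
facet normal -0.381 0.873 -0.306
outer loop
vertex -4.607 3.265 1.572
vertex -3.467 3.898 1.958
vertex -3.983 3.028 0.117
endloop
endfacet
facet normal 0.390 -0.147 -0.909
outer loop
vertex -2.843 3.662 0.504
vertex -2.413 2.675 0.848
vertex -3.983 3.028 0.117
endloop
endfacet
facet normal -0.382 0.872 -0.305
outer loop
vertex -3.983 3.028 0.117
vertex -3.467 3.898 1.958
vertex -2.843 3.662 0.504
endloop
endfacet
facet normal 0.839 0.464 0.284
outer loop
vertex -2.843 3.662 0.504
vertex -3.037 2.912 2.303
vertex -2.413 2.675 0.848
endloop
endfacet
facet normal 0.838 0.465 0.284
outer loop
vertex -3.467 3.898 1.958
vertex -3.037 2.912 2.303
vertex -2.843 3.662 0.504
endloop
endfacet

endsolid
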